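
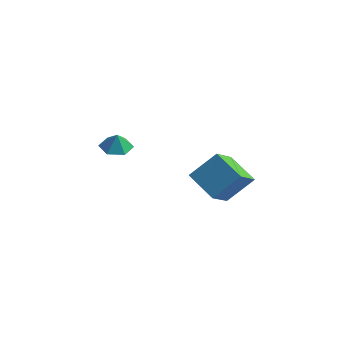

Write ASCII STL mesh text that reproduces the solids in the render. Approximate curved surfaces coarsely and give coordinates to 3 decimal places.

solid 
facet normal -0.399 -0.564 -0.723
outer loop
vertex 3.438 -0.174 -4.848
vertex 1.604 -0.282 -3.751
vertex 2.842 1.335 -5.696
endloop
endfacet
facet normal 0.857 0.050 -0.513
outer loop
vertex 3.696 2.542 -4.149
vertex 3.438 -0.174 -4.848
vertex 2.842 1.335 -5.696
endloop
endfacet
facet normal -0.399 -0.564 -0.723
outer loop
vertex 2.842 1.335 -5.696
vertex 1.604 -0.282 -3.751
vertex 1.008 1.226 -4.599
endloop
endfacet
facet normal -0.326 0.824 -0.463
outer loop
vertex 1.008 1.226 -4.599
vertex 3.696 2.542 -4.149
vertex 2.842 1.335 -5.696
endloop
endfacet
facet normal 0.326 -0.824 0.463
outer loop
vertex 3.438 -0.174 -4.848
vertex 2.458 0.925 -2.204
vertex 1.604 -0.282 -3.751
endloop
endfacet
facet normal 0.857 0.051 -0.513
outer loop
vertex 4.292 1.034 -3.301
vertex 3.438 -0.174 -4.848
vertex 3.696 2.542 -4.149
endloop
endfacet
facet normal 0.326 -0.824 0.463
outer loop
vertex 4.292 1.034 -3.301
vertex 2.458 0.925 -2.204
vertex 3.438 -0.174 -4.848
endloop
endfacet
facet normal -0.857 -0.051 0.513
outer loop
vertex 1.604 -0.282 -3.751
vertex 2.458 0.925 -2.204
vertex 1.008 1.226 -4.599
endloop
endfacet
facet normal -0.326 0.824 -0.464
outer loop
vertex 1.862 2.434 -3.052
vertex 3.696 2.542 -4.149
vertex 1.008 1.226 -4.599
endloop
endfacet
facet normal -0.857 -0.050 0.513
outer loop
vertex 1.008 1.226 -4.599
vertex 2.458 0.925 -2.204
vertex 1.862 2.434 -3.052
endloop
endfacet
facet normal 0.399 0.564 0.723
outer loop
vertex 1.862 2.434 -3.052
vertex 4.292 1.034 -3.301
vertex 3.696 2.542 -4.149
endloop
endfacet
facet normal 0.399 0.564 0.723
outer loop
vertex 2.458 0.925 -2.204
vertex 4.292 1.034 -3.301
vertex 1.862 2.434 -3.052
endloop
endfacet
facet normal -0.321 0.171 -0.932
outer loop
vertex -3.289 -0.184 -3.251
vertex -3.877 -0.966 -3.192
vertex -4.205 -0.084 -2.917
endloop
endfacet
facet normal 0.318 0.671 0.670
outer loop
vertex -3.289 -0.184 -3.251
vertex -4.205 -0.084 -2.917
vertex -3.523 -1.154 -2.168
endloop
endfacet
facet normal -0.321 0.171 -0.931
outer loop
vertex -4.205 -0.084 -2.917
vertex -3.877 -0.966 -3.192
vertex -4.792 -0.866 -2.858
endloop
endfacet
facet normal -0.384 0.353 0.853
outer loop
vertex -4.205 -0.084 -2.917
vertex -4.792 -0.866 -2.858
vertex -3.523 -1.154 -2.168
endloop
endfacet
facet normal -0.321 0.171 -0.931
outer loop
vertex -4.792 -0.866 -2.858
vertex -3.877 -0.966 -3.192
vertex -4.465 -1.747 -3.133
endloop
endfacet
facet normal -0.505 -0.422 0.753
outer loop
vertex -4.792 -0.866 -2.858
vertex -4.465 -1.747 -3.133
vertex -3.523 -1.154 -2.168
endloop
endfacet
facet normal -0.322 0.172 -0.931
outer loop
vertex -4.465 -1.747 -3.133
vertex -3.877 -0.966 -3.192
vertex -3.549 -1.847 -3.468
endloop
endfacet
facet normal 0.075 -0.881 0.468
outer loop
vertex -4.465 -1.747 -3.133
vertex -3.549 -1.847 -3.468
vertex -3.523 -1.154 -2.168
endloop
endfacet
facet normal -0.321 0.172 -0.931
outer loop
vertex -3.549 -1.847 -3.468
vertex -3.877 -0.966 -3.192
vertex -2.961 -1.065 -3.526
endloop
endfacet
facet normal 0.776 -0.563 0.284
outer loop
vertex -3.549 -1.847 -3.468
vertex -2.961 -1.065 -3.526
vertex -3.523 -1.154 -2.168
endloop
endfacet
facet normal -0.321 0.171 -0.931
outer loop
vertex -2.961 -1.065 -3.526
vertex -3.877 -0.966 -3.192
vertex -3.289 -0.184 -3.251
endloop
endfacet
facet normal 0.898 0.214 0.385
outer loop
vertex -2.961 -1.065 -3.526
vertex -3.289 -0.184 -3.251
vertex -3.523 -1.154 -2.168
endloop
endfacet

endsolid


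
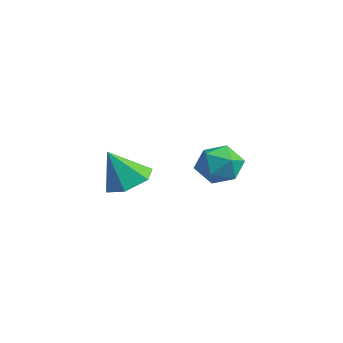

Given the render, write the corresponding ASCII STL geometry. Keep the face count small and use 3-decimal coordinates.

solid 
facet normal 0.517 0.544 0.661
outer loop
vertex -1.007 3.026 -0.622
vertex -1.347 2.52 0.06
vertex -0.566 2.273 -0.347
endloop
endfacet
facet normal 0.857 0.515 0.035
outer loop
vertex -1.007 3.026 -0.622
vertex -0.566 2.273 -0.347
vertex -0.641 2.459 -1.239
endloop
endfacet
facet normal 0.421 0.778 -0.466
outer loop
vertex -1.007 3.026 -0.622
vertex -0.641 2.459 -1.239
vertex -1.469 2.82 -1.384
endloop
endfacet
facet normal -0.188 0.971 -0.148
outer loop
vertex -1.007 3.026 -0.622
vertex -1.469 2.82 -1.384
vertex -1.905 2.858 -0.581
endloop
endfacet
facet normal -0.130 0.826 0.548
outer loop
vertex -1.007 3.026 -0.622
vertex -1.905 2.858 -0.581
vertex -1.347 2.52 0.06
endloop
endfacet
facet normal 0.978 -0.171 -0.118
outer loop
vertex -0.641 2.459 -1.239
vertex -0.566 2.273 -0.347
vertex -0.755 1.602 -0.939
endloop
endfacet
facet normal 0.428 -0.124 0.895
outer loop
vertex -0.566 2.273 -0.347
vertex -1.347 2.52 0.06
vertex -1.191 1.64 -0.136
endloop
endfacet
facet normal -0.618 0.332 0.713
outer loop
vertex -1.347 2.52 0.06
vertex -1.905 2.858 -0.581
vertex -2.019 2.001 -0.281
endloop
endfacet
facet normal -0.713 0.566 -0.414
outer loop
vertex -1.905 2.858 -0.581
vertex -1.469 2.82 -1.384
vertex -2.094 2.187 -1.173
endloop
endfacet
facet normal 0.274 0.255 -0.927
outer loop
vertex -1.469 2.82 -1.384
vertex -0.641 2.459 -1.239
vertex -1.313 1.94 -1.58
endloop
endfacet
facet normal 0.188 -0.971 0.148
outer loop
vertex -1.653 1.434 -0.898
vertex -0.755 1.602 -0.939
vertex -1.191 1.64 -0.136
endloop
endfacet
facet normal -0.421 -0.778 0.466
outer loop
vertex -1.653 1.434 -0.898
vertex -1.191 1.64 -0.136
vertex -2.019 2.001 -0.281
endloop
endfacet
facet normal -0.857 -0.515 -0.035
outer loop
vertex -1.653 1.434 -0.898
vertex -2.019 2.001 -0.281
vertex -2.094 2.187 -1.173
endloop
endfacet
facet normal -0.517 -0.544 -0.661
outer loop
vertex -1.653 1.434 -0.898
vertex -2.094 2.187 -1.173
vertex -1.313 1.94 -1.58
endloop
endfacet
facet normal 0.130 -0.826 -0.548
outer loop
vertex -1.653 1.434 -0.898
vertex -1.313 1.94 -1.58
vertex -0.755 1.602 -0.939
endloop
endfacet
facet normal 0.713 -0.566 0.414
outer loop
vertex -1.191 1.64 -0.136
vertex -0.755 1.602 -0.939
vertex -0.566 2.273 -0.347
endloop
endfacet
facet normal -0.274 -0.255 0.927
outer loop
vertex -2.019 2.001 -0.281
vertex -1.191 1.64 -0.136
vertex -1.347 2.52 0.06
endloop
endfacet
facet normal -0.978 0.171 0.118
outer loop
vertex -2.094 2.187 -1.173
vertex -2.019 2.001 -0.281
vertex -1.905 2.858 -0.581
endloop
endfacet
facet normal -0.428 0.124 -0.895
outer loop
vertex -1.313 1.94 -1.58
vertex -2.094 2.187 -1.173
vertex -1.469 2.82 -1.384
endloop
endfacet
facet normal 0.618 -0.332 -0.713
outer loop
vertex -0.755 1.602 -0.939
vertex -1.313 1.94 -1.58
vertex -0.641 2.459 -1.239
endloop
endfacet
facet normal 0.128 0.457 -0.880
outer loop
vertex 0.663 -1.39 -0.21
vertex -0.135 -1.659 -0.466
vertex -0.043 -0.888 -0.052
endloop
endfacet
facet normal 0.462 0.400 0.792
outer loop
vertex 0.663 -1.39 -0.21
vertex -0.043 -0.888 -0.052
vertex -0.325 -2.341 0.846
endloop
endfacet
facet normal 0.128 0.457 -0.880
outer loop
vertex -0.043 -0.888 -0.052
vertex -0.135 -1.659 -0.466
vertex -0.84 -1.158 -0.308
endloop
endfacet
facet normal -0.417 0.535 0.735
outer loop
vertex -0.043 -0.888 -0.052
vertex -0.84 -1.158 -0.308
vertex -0.325 -2.341 0.846
endloop
endfacet
facet normal 0.128 0.457 -0.880
outer loop
vertex -0.84 -1.158 -0.308
vertex -0.135 -1.659 -0.466
vertex -0.932 -1.929 -0.722
endloop
endfacet
facet normal -0.936 -0.073 0.343
outer loop
vertex -0.84 -1.158 -0.308
vertex -0.932 -1.929 -0.722
vertex -0.325 -2.341 0.846
endloop
endfacet
facet normal 0.128 0.457 -0.880
outer loop
vertex -0.932 -1.929 -0.722
vertex -0.135 -1.659 -0.466
vertex -0.227 -2.431 -0.88
endloop
endfacet
facet normal -0.579 -0.816 0.010
outer loop
vertex -0.932 -1.929 -0.722
vertex -0.227 -2.431 -0.88
vertex -0.325 -2.341 0.846
endloop
endfacet
facet normal 0.128 0.457 -0.880
outer loop
vertex -0.227 -2.431 -0.88
vertex -0.135 -1.659 -0.466
vertex 0.571 -2.161 -0.624
endloop
endfacet
facet normal 0.301 -0.951 0.067
outer loop
vertex -0.227 -2.431 -0.88
vertex 0.571 -2.161 -0.624
vertex -0.325 -2.341 0.846
endloop
endfacet
facet normal 0.128 0.457 -0.880
outer loop
vertex 0.571 -2.161 -0.624
vertex -0.135 -1.659 -0.466
vertex 0.663 -1.39 -0.21
endloop
endfacet
facet normal 0.820 -0.344 0.458
outer loop
vertex 0.571 -2.161 -0.624
vertex 0.663 -1.39 -0.21
vertex -0.325 -2.341 0.846
endloop
endfacet

endsolid


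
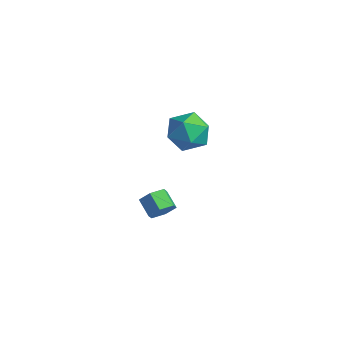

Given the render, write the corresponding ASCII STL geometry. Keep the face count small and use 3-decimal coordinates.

solid 
facet normal 0.837 -0.093 -0.539
outer loop
vertex 1.469 -1.798 -3.339
vertex 1.148 -1.39 -3.908
vertex 1.544 -1.032 -3.354
endloop
endfacet
facet normal 0.538 -0.036 0.842
outer loop
vertex 1.469 -1.798 -3.339
vertex 1.544 -1.032 -3.354
vertex 0.573 -1.699 -2.763
endloop
endfacet
facet normal 0.538 -0.037 0.842
outer loop
vertex 0.573 -1.699 -2.763
vertex 1.544 -1.032 -3.354
vertex 0.648 -0.932 -2.777
endloop
endfacet
facet normal -0.838 0.092 0.538
outer loop
vertex 0.573 -1.699 -2.763
vertex 0.648 -0.932 -2.777
vertex 0.252 -1.29 -3.332
endloop
endfacet
facet normal 0.837 -0.093 -0.539
outer loop
vertex 1.544 -1.032 -3.354
vertex 1.148 -1.39 -3.908
vertex 1.224 -0.624 -3.922
endloop
endfacet
facet normal 0.355 0.843 0.405
outer loop
vertex 1.544 -1.032 -3.354
vertex 1.224 -0.624 -3.922
vertex 0.648 -0.932 -2.777
endloop
endfacet
facet normal 0.354 0.843 0.405
outer loop
vertex 0.648 -0.932 -2.777
vertex 1.224 -0.624 -3.922
vertex 0.328 -0.524 -3.346
endloop
endfacet
facet normal -0.838 0.093 0.538
outer loop
vertex 0.648 -0.932 -2.777
vertex 0.328 -0.524 -3.346
vertex 0.252 -1.29 -3.332
endloop
endfacet
facet normal 0.837 -0.093 -0.539
outer loop
vertex 1.224 -0.624 -3.922
vertex 1.148 -1.39 -3.908
vertex 0.827 -0.981 -4.477
endloop
endfacet
facet normal -0.182 0.881 -0.436
outer loop
vertex 1.224 -0.624 -3.922
vertex 0.827 -0.981 -4.477
vertex 0.328 -0.524 -3.346
endloop
endfacet
facet normal -0.183 0.881 -0.437
outer loop
vertex 0.328 -0.524 -3.346
vertex 0.827 -0.981 -4.477
vertex -0.069 -0.882 -3.901
endloop
endfacet
facet normal -0.837 0.093 0.539
outer loop
vertex 0.328 -0.524 -3.346
vertex -0.069 -0.882 -3.901
vertex 0.252 -1.29 -3.332
endloop
endfacet
facet normal 0.838 -0.092 -0.538
outer loop
vertex 0.827 -0.981 -4.477
vertex 1.148 -1.39 -3.908
vertex 0.752 -1.748 -4.463
endloop
endfacet
facet normal -0.537 0.037 -0.842
outer loop
vertex 0.827 -0.981 -4.477
vertex 0.752 -1.748 -4.463
vertex -0.069 -0.882 -3.901
endloop
endfacet
facet normal -0.538 0.036 -0.842
outer loop
vertex -0.069 -0.882 -3.901
vertex 0.752 -1.748 -4.463
vertex -0.144 -1.648 -3.886
endloop
endfacet
facet normal -0.837 0.093 0.539
outer loop
vertex -0.069 -0.882 -3.901
vertex -0.144 -1.648 -3.886
vertex 0.252 -1.29 -3.332
endloop
endfacet
facet normal 0.838 -0.093 -0.538
outer loop
vertex 0.752 -1.748 -4.463
vertex 1.148 -1.39 -3.908
vertex 1.072 -2.156 -3.894
endloop
endfacet
facet normal -0.355 -0.843 -0.405
outer loop
vertex 0.752 -1.748 -4.463
vertex 1.072 -2.156 -3.894
vertex -0.144 -1.648 -3.886
endloop
endfacet
facet normal -0.355 -0.843 -0.405
outer loop
vertex -0.144 -1.648 -3.886
vertex 1.072 -2.156 -3.894
vertex 0.176 -2.056 -3.318
endloop
endfacet
facet normal -0.837 0.093 0.539
outer loop
vertex -0.144 -1.648 -3.886
vertex 0.176 -2.056 -3.318
vertex 0.252 -1.29 -3.332
endloop
endfacet
facet normal 0.837 -0.093 -0.539
outer loop
vertex 1.072 -2.156 -3.894
vertex 1.148 -1.39 -3.908
vertex 1.469 -1.798 -3.339
endloop
endfacet
facet normal 0.183 -0.881 0.437
outer loop
vertex 1.072 -2.156 -3.894
vertex 1.469 -1.798 -3.339
vertex 0.176 -2.056 -3.318
endloop
endfacet
facet normal 0.183 -0.881 0.436
outer loop
vertex 0.176 -2.056 -3.318
vertex 1.469 -1.798 -3.339
vertex 0.573 -1.699 -2.763
endloop
endfacet
facet normal -0.837 0.093 0.539
outer loop
vertex 0.176 -2.056 -3.318
vertex 0.573 -1.699 -2.763
vertex 0.252 -1.29 -3.332
endloop
endfacet
facet normal 0.235 0.804 0.547
outer loop
vertex 2.464 0.286 2.291
vertex 2.09 -0.265 3.262
vertex 3.214 -0.364 2.925
endloop
endfacet
facet normal 0.665 0.747 -0.021
outer loop
vertex 2.464 0.286 2.291
vertex 3.214 -0.364 2.925
vertex 3.237 -0.418 1.749
endloop
endfacet
facet normal 0.258 0.751 -0.607
outer loop
vertex 2.464 0.286 2.291
vertex 3.237 -0.418 1.749
vertex 2.128 -0.352 1.359
endloop
endfacet
facet normal -0.423 0.812 -0.403
outer loop
vertex 2.464 0.286 2.291
vertex 2.128 -0.352 1.359
vertex 1.419 -0.257 2.294
endloop
endfacet
facet normal -0.438 0.844 0.310
outer loop
vertex 2.464 0.286 2.291
vertex 1.419 -0.257 2.294
vertex 2.09 -0.265 3.262
endloop
endfacet
facet normal 0.993 0.114 0.014
outer loop
vertex 3.237 -0.418 1.749
vertex 3.214 -0.364 2.925
vertex 3.341 -1.403 2.386
endloop
endfacet
facet normal 0.298 0.207 0.932
outer loop
vertex 3.214 -0.364 2.925
vertex 2.09 -0.265 3.262
vertex 2.632 -1.308 3.321
endloop
endfacet
facet normal -0.790 0.272 0.550
outer loop
vertex 2.09 -0.265 3.262
vertex 1.419 -0.257 2.294
vertex 1.523 -1.242 2.931
endloop
endfacet
facet normal -0.767 0.219 -0.604
outer loop
vertex 1.419 -0.257 2.294
vertex 2.128 -0.352 1.359
vertex 1.546 -1.296 1.755
endloop
endfacet
facet normal 0.336 0.122 -0.934
outer loop
vertex 2.128 -0.352 1.359
vertex 3.237 -0.418 1.749
vertex 2.67 -1.395 1.418
endloop
endfacet
facet normal 0.423 -0.812 0.403
outer loop
vertex 2.296 -1.946 2.389
vertex 3.341 -1.403 2.386
vertex 2.632 -1.308 3.321
endloop
endfacet
facet normal -0.258 -0.751 0.607
outer loop
vertex 2.296 -1.946 2.389
vertex 2.632 -1.308 3.321
vertex 1.523 -1.242 2.931
endloop
endfacet
facet normal -0.665 -0.747 0.021
outer loop
vertex 2.296 -1.946 2.389
vertex 1.523 -1.242 2.931
vertex 1.546 -1.296 1.755
endloop
endfacet
facet normal -0.235 -0.804 -0.547
outer loop
vertex 2.296 -1.946 2.389
vertex 1.546 -1.296 1.755
vertex 2.67 -1.395 1.418
endloop
endfacet
facet normal 0.438 -0.844 -0.310
outer loop
vertex 2.296 -1.946 2.389
vertex 2.67 -1.395 1.418
vertex 3.341 -1.403 2.386
endloop
endfacet
facet normal 0.767 -0.219 0.604
outer loop
vertex 2.632 -1.308 3.321
vertex 3.341 -1.403 2.386
vertex 3.214 -0.364 2.925
endloop
endfacet
facet normal -0.336 -0.122 0.934
outer loop
vertex 1.523 -1.242 2.931
vertex 2.632 -1.308 3.321
vertex 2.09 -0.265 3.262
endloop
endfacet
facet normal -0.993 -0.114 -0.014
outer loop
vertex 1.546 -1.296 1.755
vertex 1.523 -1.242 2.931
vertex 1.419 -0.257 2.294
endloop
endfacet
facet normal -0.298 -0.207 -0.932
outer loop
vertex 2.67 -1.395 1.418
vertex 1.546 -1.296 1.755
vertex 2.128 -0.352 1.359
endloop
endfacet
facet normal 0.790 -0.272 -0.550
outer loop
vertex 3.341 -1.403 2.386
vertex 2.67 -1.395 1.418
vertex 3.237 -0.418 1.749
endloop
endfacet

endsolid


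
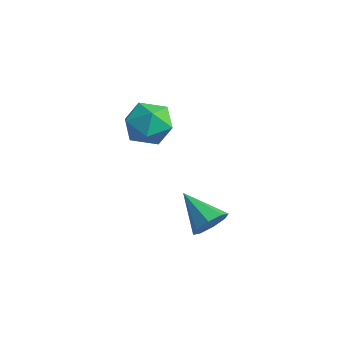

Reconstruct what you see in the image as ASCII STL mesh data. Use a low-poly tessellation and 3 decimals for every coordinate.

solid 
facet normal 0.852 0.061 -0.519
outer loop
vertex 0.264 0.476 0.367
vertex -0.048 0.333 -0.162
vertex 0.097 0.867 0.139
endloop
endfacet
facet normal 0.033 0.514 0.857
outer loop
vertex 0.264 0.476 0.367
vertex 0.097 0.867 0.139
vertex -1.232 0.247 0.562
endloop
endfacet
facet normal 0.852 0.062 -0.520
outer loop
vertex 0.097 0.867 0.139
vertex -0.048 0.333 -0.162
vertex -0.155 0.945 -0.265
endloop
endfacet
facet normal -0.299 0.885 0.357
outer loop
vertex 0.097 0.867 0.139
vertex -0.155 0.945 -0.265
vertex -1.232 0.247 0.562
endloop
endfacet
facet normal 0.852 0.061 -0.520
outer loop
vertex -0.155 0.945 -0.265
vertex -0.048 0.333 -0.162
vertex -0.344 0.664 -0.608
endloop
endfacet
facet normal -0.649 0.723 -0.235
outer loop
vertex -0.155 0.945 -0.265
vertex -0.344 0.664 -0.608
vertex -1.232 0.247 0.562
endloop
endfacet
facet normal 0.852 0.061 -0.520
outer loop
vertex -0.344 0.664 -0.608
vertex -0.048 0.333 -0.162
vertex -0.36 0.189 -0.69
endloop
endfacet
facet normal -0.811 0.126 -0.571
outer loop
vertex -0.344 0.664 -0.608
vertex -0.36 0.189 -0.69
vertex -1.232 0.247 0.562
endloop
endfacet
facet normal 0.852 0.061 -0.520
outer loop
vertex -0.36 0.189 -0.69
vertex -0.048 0.333 -0.162
vertex -0.193 -0.202 -0.462
endloop
endfacet
facet normal -0.691 -0.561 -0.456
outer loop
vertex -0.36 0.189 -0.69
vertex -0.193 -0.202 -0.462
vertex -1.232 0.247 0.562
endloop
endfacet
facet normal 0.852 0.061 -0.520
outer loop
vertex -0.193 -0.202 -0.462
vertex -0.048 0.333 -0.162
vertex 0.059 -0.28 -0.058
endloop
endfacet
facet normal -0.359 -0.932 0.044
outer loop
vertex -0.193 -0.202 -0.462
vertex 0.059 -0.28 -0.058
vertex -1.232 0.247 0.562
endloop
endfacet
facet normal 0.852 0.061 -0.519
outer loop
vertex 0.059 -0.28 -0.058
vertex -0.048 0.333 -0.162
vertex 0.248 0.001 0.285
endloop
endfacet
facet normal -0.009 -0.771 0.637
outer loop
vertex 0.059 -0.28 -0.058
vertex 0.248 0.001 0.285
vertex -1.232 0.247 0.562
endloop
endfacet
facet normal 0.852 0.061 -0.519
outer loop
vertex 0.248 0.001 0.285
vertex -0.048 0.333 -0.162
vertex 0.264 0.476 0.367
endloop
endfacet
facet normal 0.153 -0.173 0.973
outer loop
vertex 0.248 0.001 0.285
vertex 0.264 0.476 0.367
vertex -1.232 0.247 0.562
endloop
endfacet
facet normal -0.901 0.196 -0.387
outer loop
vertex -4.335 1.197 1.116
vertex -4.714 0.725 1.759
vertex -4.574 1.59 1.87
endloop
endfacet
facet normal -0.446 0.728 -0.521
outer loop
vertex -4.335 1.197 1.116
vertex -4.574 1.59 1.87
vertex -3.802 1.792 1.492
endloop
endfacet
facet normal 0.108 0.460 -0.881
outer loop
vertex -4.335 1.197 1.116
vertex -3.802 1.792 1.492
vertex -3.465 1.052 1.147
endloop
endfacet
facet normal -0.005 -0.238 -0.971
outer loop
vertex -4.335 1.197 1.116
vertex -3.465 1.052 1.147
vertex -4.029 0.392 1.312
endloop
endfacet
facet normal -0.629 -0.401 -0.666
outer loop
vertex -4.335 1.197 1.116
vertex -4.029 0.392 1.312
vertex -4.714 0.725 1.759
endloop
endfacet
facet normal -0.204 0.973 0.104
outer loop
vertex -3.802 1.792 1.492
vertex -4.574 1.59 1.87
vertex -3.851 1.688 2.368
endloop
endfacet
facet normal -0.941 0.111 0.320
outer loop
vertex -4.574 1.59 1.87
vertex -4.714 0.725 1.759
vertex -4.415 1.028 2.533
endloop
endfacet
facet normal -0.501 -0.856 -0.130
outer loop
vertex -4.714 0.725 1.759
vertex -4.029 0.392 1.312
vertex -4.078 0.288 2.188
endloop
endfacet
facet normal 0.510 -0.592 -0.624
outer loop
vertex -4.029 0.392 1.312
vertex -3.465 1.052 1.147
vertex -3.306 0.49 1.81
endloop
endfacet
facet normal 0.693 0.539 -0.479
outer loop
vertex -3.465 1.052 1.147
vertex -3.802 1.792 1.492
vertex -3.166 1.355 1.921
endloop
endfacet
facet normal 0.005 0.238 0.971
outer loop
vertex -3.545 0.883 2.564
vertex -3.851 1.688 2.368
vertex -4.415 1.028 2.533
endloop
endfacet
facet normal -0.108 -0.460 0.881
outer loop
vertex -3.545 0.883 2.564
vertex -4.415 1.028 2.533
vertex -4.078 0.288 2.188
endloop
endfacet
facet normal 0.446 -0.728 0.521
outer loop
vertex -3.545 0.883 2.564
vertex -4.078 0.288 2.188
vertex -3.306 0.49 1.81
endloop
endfacet
facet normal 0.901 -0.196 0.387
outer loop
vertex -3.545 0.883 2.564
vertex -3.306 0.49 1.81
vertex -3.166 1.355 1.921
endloop
endfacet
facet normal 0.629 0.401 0.666
outer loop
vertex -3.545 0.883 2.564
vertex -3.166 1.355 1.921
vertex -3.851 1.688 2.368
endloop
endfacet
facet normal -0.510 0.592 0.624
outer loop
vertex -4.415 1.028 2.533
vertex -3.851 1.688 2.368
vertex -4.574 1.59 1.87
endloop
endfacet
facet normal -0.693 -0.539 0.479
outer loop
vertex -4.078 0.288 2.188
vertex -4.415 1.028 2.533
vertex -4.714 0.725 1.759
endloop
endfacet
facet normal 0.204 -0.973 -0.104
outer loop
vertex -3.306 0.49 1.81
vertex -4.078 0.288 2.188
vertex -4.029 0.392 1.312
endloop
endfacet
facet normal 0.941 -0.111 -0.320
outer loop
vertex -3.166 1.355 1.921
vertex -3.306 0.49 1.81
vertex -3.465 1.052 1.147
endloop
endfacet
facet normal 0.501 0.856 0.130
outer loop
vertex -3.851 1.688 2.368
vertex -3.166 1.355 1.921
vertex -3.802 1.792 1.492
endloop
endfacet

endsolid


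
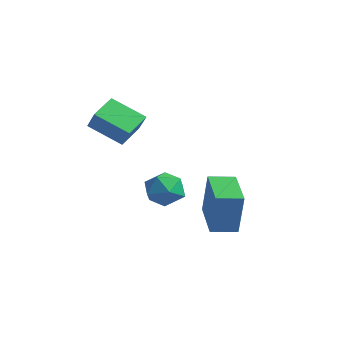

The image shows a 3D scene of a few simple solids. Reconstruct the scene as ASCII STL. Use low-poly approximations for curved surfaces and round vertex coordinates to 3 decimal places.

solid 
facet normal -0.573 0.791 0.217
outer loop
vertex -3.1 4.39 -0.822
vertex -3.906 3.875 -1.073
vertex -3.578 3.857 -0.141
endloop
endfacet
facet normal 0.014 0.783 0.622
outer loop
vertex -3.1 4.39 -0.822
vertex -3.578 3.857 -0.141
vertex -2.59 3.857 -0.163
endloop
endfacet
facet normal 0.582 0.791 0.190
outer loop
vertex -3.1 4.39 -0.822
vertex -2.59 3.857 -0.163
vertex -2.307 3.876 -1.11
endloop
endfacet
facet normal 0.346 0.804 -0.484
outer loop
vertex -3.1 4.39 -0.822
vertex -2.307 3.876 -1.11
vertex -3.119 3.887 -1.672
endloop
endfacet
facet normal -0.368 0.804 -0.467
outer loop
vertex -3.1 4.39 -0.822
vertex -3.119 3.887 -1.672
vertex -3.906 3.875 -1.073
endloop
endfacet
facet normal 0.022 0.168 0.986
outer loop
vertex -2.59 3.857 -0.163
vertex -3.578 3.857 -0.141
vertex -3.081 3.013 -0.008
endloop
endfacet
facet normal -0.927 0.181 0.330
outer loop
vertex -3.578 3.857 -0.141
vertex -3.906 3.875 -1.073
vertex -3.893 3.024 -0.57
endloop
endfacet
facet normal -0.595 0.203 -0.778
outer loop
vertex -3.906 3.875 -1.073
vertex -3.119 3.887 -1.672
vertex -3.61 3.043 -1.517
endloop
endfacet
facet normal 0.559 0.203 -0.804
outer loop
vertex -3.119 3.887 -1.672
vertex -2.307 3.876 -1.11
vertex -2.622 3.043 -1.539
endloop
endfacet
facet normal 0.941 0.183 0.285
outer loop
vertex -2.307 3.876 -1.11
vertex -2.59 3.857 -0.163
vertex -2.294 3.025 -0.607
endloop
endfacet
facet normal -0.346 -0.804 0.484
outer loop
vertex -3.1 2.51 -0.858
vertex -3.081 3.013 -0.008
vertex -3.893 3.024 -0.57
endloop
endfacet
facet normal -0.582 -0.791 -0.190
outer loop
vertex -3.1 2.51 -0.858
vertex -3.893 3.024 -0.57
vertex -3.61 3.043 -1.517
endloop
endfacet
facet normal -0.014 -0.783 -0.622
outer loop
vertex -3.1 2.51 -0.858
vertex -3.61 3.043 -1.517
vertex -2.622 3.043 -1.539
endloop
endfacet
facet normal 0.573 -0.791 -0.217
outer loop
vertex -3.1 2.51 -0.858
vertex -2.622 3.043 -1.539
vertex -2.294 3.025 -0.607
endloop
endfacet
facet normal 0.368 -0.804 0.467
outer loop
vertex -3.1 2.51 -0.858
vertex -2.294 3.025 -0.607
vertex -3.081 3.013 -0.008
endloop
endfacet
facet normal -0.559 -0.203 0.804
outer loop
vertex -3.893 3.024 -0.57
vertex -3.081 3.013 -0.008
vertex -3.578 3.857 -0.141
endloop
endfacet
facet normal -0.941 -0.183 -0.285
outer loop
vertex -3.61 3.043 -1.517
vertex -3.893 3.024 -0.57
vertex -3.906 3.875 -1.073
endloop
endfacet
facet normal -0.022 -0.168 -0.986
outer loop
vertex -2.622 3.043 -1.539
vertex -3.61 3.043 -1.517
vertex -3.119 3.887 -1.672
endloop
endfacet
facet normal 0.927 -0.181 -0.330
outer loop
vertex -2.294 3.025 -0.607
vertex -2.622 3.043 -1.539
vertex -2.307 3.876 -1.11
endloop
endfacet
facet normal 0.595 -0.203 0.778
outer loop
vertex -3.081 3.013 -0.008
vertex -2.294 3.025 -0.607
vertex -2.59 3.857 -0.163
endloop
endfacet
facet normal -0.518 -0.851 0.080
outer loop
vertex 1.935 1.802 0.881
vertex 0.28 2.84 1.206
vertex 1.574 1.838 -1.075
endloop
endfacet
facet normal 0.836 -0.524 -0.164
outer loop
vertex 2.16 2.8 -1.166
vertex 1.935 1.802 0.881
vertex 1.574 1.838 -1.075
endloop
endfacet
facet normal -0.518 -0.851 0.080
outer loop
vertex 1.574 1.838 -1.075
vertex 0.28 2.84 1.206
vertex -0.081 2.876 -0.751
endloop
endfacet
facet normal -0.181 0.018 -0.983
outer loop
vertex -0.081 2.876 -0.751
vertex 2.16 2.8 -1.166
vertex 1.574 1.838 -1.075
endloop
endfacet
facet normal 0.182 -0.018 0.983
outer loop
vertex 1.935 1.802 0.881
vertex 0.866 3.802 1.115
vertex 0.28 2.84 1.206
endloop
endfacet
facet normal 0.836 -0.524 -0.164
outer loop
vertex 2.521 2.764 0.791
vertex 1.935 1.802 0.881
vertex 2.16 2.8 -1.166
endloop
endfacet
facet normal 0.181 -0.018 0.983
outer loop
vertex 2.521 2.764 0.791
vertex 0.866 3.802 1.115
vertex 1.935 1.802 0.881
endloop
endfacet
facet normal -0.836 0.524 0.164
outer loop
vertex 0.28 2.84 1.206
vertex 0.866 3.802 1.115
vertex -0.081 2.876 -0.751
endloop
endfacet
facet normal -0.181 0.019 -0.983
outer loop
vertex 0.505 3.838 -0.841
vertex 2.16 2.8 -1.166
vertex -0.081 2.876 -0.751
endloop
endfacet
facet normal -0.836 0.524 0.164
outer loop
vertex -0.081 2.876 -0.751
vertex 0.866 3.802 1.115
vertex 0.505 3.838 -0.841
endloop
endfacet
facet normal 0.518 0.851 -0.080
outer loop
vertex 0.505 3.838 -0.841
vertex 2.521 2.764 0.791
vertex 2.16 2.8 -1.166
endloop
endfacet
facet normal 0.518 0.851 -0.080
outer loop
vertex 0.866 3.802 1.115
vertex 2.521 2.764 0.791
vertex 0.505 3.838 -0.841
endloop
endfacet
facet normal -0.610 0.155 -0.777
outer loop
vertex -3.585 -0.122 3.558
vertex -3.93 1.006 4.054
vertex -2.325 0.631 2.72
endloop
endfacet
facet normal 0.269 -0.882 -0.387
outer loop
vertex -1.63 0.454 3.606
vertex -3.585 -0.122 3.558
vertex -2.325 0.631 2.72
endloop
endfacet
facet normal -0.610 0.155 -0.777
outer loop
vertex -2.325 0.631 2.72
vertex -3.93 1.006 4.054
vertex -2.67 1.76 3.216
endloop
endfacet
facet normal 0.745 0.446 -0.496
outer loop
vertex -2.67 1.76 3.216
vertex -1.63 0.454 3.606
vertex -2.325 0.631 2.72
endloop
endfacet
facet normal -0.745 -0.446 0.496
outer loop
vertex -3.585 -0.122 3.558
vertex -3.235 0.829 4.94
vertex -3.93 1.006 4.054
endloop
endfacet
facet normal 0.269 -0.881 -0.388
outer loop
vertex -2.89 -0.3 4.444
vertex -3.585 -0.122 3.558
vertex -1.63 0.454 3.606
endloop
endfacet
facet normal -0.746 -0.446 0.495
outer loop
vertex -2.89 -0.3 4.444
vertex -3.235 0.829 4.94
vertex -3.585 -0.122 3.558
endloop
endfacet
facet normal -0.270 0.881 0.388
outer loop
vertex -3.93 1.006 4.054
vertex -3.235 0.829 4.94
vertex -2.67 1.76 3.216
endloop
endfacet
facet normal 0.746 0.446 -0.495
outer loop
vertex -1.975 1.582 4.102
vertex -1.63 0.454 3.606
vertex -2.67 1.76 3.216
endloop
endfacet
facet normal -0.269 0.882 0.388
outer loop
vertex -2.67 1.76 3.216
vertex -3.235 0.829 4.94
vertex -1.975 1.582 4.102
endloop
endfacet
facet normal 0.610 -0.155 0.777
outer loop
vertex -1.975 1.582 4.102
vertex -2.89 -0.3 4.444
vertex -1.63 0.454 3.606
endloop
endfacet
facet normal 0.610 -0.155 0.777
outer loop
vertex -3.235 0.829 4.94
vertex -2.89 -0.3 4.444
vertex -1.975 1.582 4.102
endloop
endfacet

endsolid


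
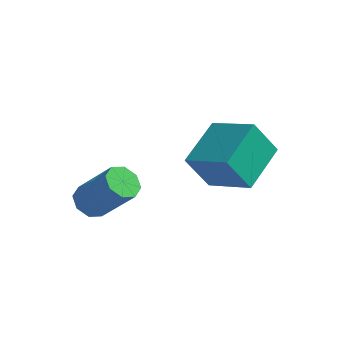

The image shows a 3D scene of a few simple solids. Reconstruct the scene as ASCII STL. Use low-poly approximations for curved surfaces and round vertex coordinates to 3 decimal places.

solid 
facet normal -0.443 -0.265 0.857
outer loop
vertex 4.223 1.325 0.587
vertex 2.595 1.783 -0.113
vertex 4.003 -0.491 -0.088
endloop
endfacet
facet normal 0.889 -0.250 0.383
outer loop
vertex 4.685 -0.083 -1.407
vertex 4.223 1.325 0.587
vertex 4.003 -0.491 -0.088
endloop
endfacet
facet normal -0.443 -0.265 0.857
outer loop
vertex 4.003 -0.491 -0.088
vertex 2.595 1.783 -0.113
vertex 2.375 -0.033 -0.788
endloop
endfacet
facet normal -0.113 -0.931 -0.346
outer loop
vertex 2.375 -0.033 -0.788
vertex 4.685 -0.083 -1.407
vertex 4.003 -0.491 -0.088
endloop
endfacet
facet normal 0.113 0.931 0.346
outer loop
vertex 4.223 1.325 0.587
vertex 3.277 2.191 -1.432
vertex 2.595 1.783 -0.113
endloop
endfacet
facet normal 0.889 -0.250 0.383
outer loop
vertex 4.905 1.733 -0.732
vertex 4.223 1.325 0.587
vertex 4.685 -0.083 -1.407
endloop
endfacet
facet normal 0.113 0.931 0.346
outer loop
vertex 4.905 1.733 -0.732
vertex 3.277 2.191 -1.432
vertex 4.223 1.325 0.587
endloop
endfacet
facet normal -0.889 0.250 -0.383
outer loop
vertex 2.595 1.783 -0.113
vertex 3.277 2.191 -1.432
vertex 2.375 -0.033 -0.788
endloop
endfacet
facet normal -0.113 -0.931 -0.346
outer loop
vertex 3.057 0.375 -2.107
vertex 4.685 -0.083 -1.407
vertex 2.375 -0.033 -0.788
endloop
endfacet
facet normal -0.889 0.250 -0.383
outer loop
vertex 2.375 -0.033 -0.788
vertex 3.277 2.191 -1.432
vertex 3.057 0.375 -2.107
endloop
endfacet
facet normal 0.443 0.265 -0.857
outer loop
vertex 3.057 0.375 -2.107
vertex 4.905 1.733 -0.732
vertex 4.685 -0.083 -1.407
endloop
endfacet
facet normal 0.443 0.265 -0.857
outer loop
vertex 3.277 2.191 -1.432
vertex 4.905 1.733 -0.732
vertex 3.057 0.375 -2.107
endloop
endfacet
facet normal -0.654 0.045 -0.755
outer loop
vertex 0.5 -2.374 -2.427
vertex 0.011 -2.188 -1.992
vertex 0.47 -1.858 -2.37
endloop
endfacet
facet normal 0.754 0.115 -0.647
outer loop
vertex 0.5 -2.374 -2.427
vertex 0.47 -1.858 -2.37
vertex 1.717 -2.458 -1.023
endloop
endfacet
facet normal 0.754 0.115 -0.647
outer loop
vertex 1.717 -2.458 -1.023
vertex 0.47 -1.858 -2.37
vertex 1.687 -1.942 -0.966
endloop
endfacet
facet normal 0.655 -0.045 0.754
outer loop
vertex 1.717 -2.458 -1.023
vertex 1.687 -1.942 -0.966
vertex 1.229 -2.272 -0.588
endloop
endfacet
facet normal -0.655 0.046 -0.755
outer loop
vertex 0.47 -1.858 -2.37
vertex 0.011 -2.188 -1.992
vertex 0.171 -1.535 -2.091
endloop
endfacet
facet normal 0.492 0.783 -0.380
outer loop
vertex 0.47 -1.858 -2.37
vertex 0.171 -1.535 -2.091
vertex 1.687 -1.942 -0.966
endloop
endfacet
facet normal 0.493 0.782 -0.381
outer loop
vertex 1.687 -1.942 -0.966
vertex 0.171 -1.535 -2.091
vertex 1.389 -1.619 -0.688
endloop
endfacet
facet normal 0.655 -0.045 0.754
outer loop
vertex 1.687 -1.942 -0.966
vertex 1.389 -1.619 -0.688
vertex 1.229 -2.272 -0.588
endloop
endfacet
facet normal -0.654 0.046 -0.755
outer loop
vertex 0.171 -1.535 -2.091
vertex 0.011 -2.188 -1.992
vertex -0.221 -1.594 -1.755
endloop
endfacet
facet normal -0.056 0.993 0.108
outer loop
vertex 0.171 -1.535 -2.091
vertex -0.221 -1.594 -1.755
vertex 1.389 -1.619 -0.688
endloop
endfacet
facet normal -0.056 0.993 0.108
outer loop
vertex 1.389 -1.619 -0.688
vertex -0.221 -1.594 -1.755
vertex 0.997 -1.678 -0.351
endloop
endfacet
facet normal 0.655 -0.045 0.754
outer loop
vertex 1.389 -1.619 -0.688
vertex 0.997 -1.678 -0.351
vertex 1.229 -2.272 -0.588
endloop
endfacet
facet normal -0.655 0.045 -0.754
outer loop
vertex -0.221 -1.594 -1.755
vertex 0.011 -2.188 -1.992
vertex -0.477 -2.002 -1.557
endloop
endfacet
facet normal -0.574 0.620 0.535
outer loop
vertex -0.221 -1.594 -1.755
vertex -0.477 -2.002 -1.557
vertex 0.997 -1.678 -0.351
endloop
endfacet
facet normal -0.574 0.621 0.534
outer loop
vertex 0.997 -1.678 -0.351
vertex -0.477 -2.002 -1.557
vertex 0.74 -2.086 -0.153
endloop
endfacet
facet normal 0.654 -0.046 0.755
outer loop
vertex 0.997 -1.678 -0.351
vertex 0.74 -2.086 -0.153
vertex 1.229 -2.272 -0.588
endloop
endfacet
facet normal -0.655 0.045 -0.754
outer loop
vertex -0.477 -2.002 -1.557
vertex 0.011 -2.188 -1.992
vertex -0.447 -2.518 -1.614
endloop
endfacet
facet normal -0.754 -0.115 0.647
outer loop
vertex -0.477 -2.002 -1.557
vertex -0.447 -2.518 -1.614
vertex 0.74 -2.086 -0.153
endloop
endfacet
facet normal -0.754 -0.115 0.647
outer loop
vertex 0.74 -2.086 -0.153
vertex -0.447 -2.518 -1.614
vertex 0.77 -2.602 -0.21
endloop
endfacet
facet normal 0.654 -0.045 0.755
outer loop
vertex 0.74 -2.086 -0.153
vertex 0.77 -2.602 -0.21
vertex 1.229 -2.272 -0.588
endloop
endfacet
facet normal -0.655 0.045 -0.754
outer loop
vertex -0.447 -2.518 -1.614
vertex 0.011 -2.188 -1.992
vertex -0.149 -2.841 -1.892
endloop
endfacet
facet normal -0.493 -0.782 0.381
outer loop
vertex -0.447 -2.518 -1.614
vertex -0.149 -2.841 -1.892
vertex 0.77 -2.602 -0.21
endloop
endfacet
facet normal -0.492 -0.783 0.380
outer loop
vertex 0.77 -2.602 -0.21
vertex -0.149 -2.841 -1.892
vertex 1.069 -2.925 -0.489
endloop
endfacet
facet normal 0.655 -0.046 0.755
outer loop
vertex 0.77 -2.602 -0.21
vertex 1.069 -2.925 -0.489
vertex 1.229 -2.272 -0.588
endloop
endfacet
facet normal -0.655 0.045 -0.754
outer loop
vertex -0.149 -2.841 -1.892
vertex 0.011 -2.188 -1.992
vertex 0.243 -2.782 -2.229
endloop
endfacet
facet normal 0.056 -0.993 -0.108
outer loop
vertex -0.149 -2.841 -1.892
vertex 0.243 -2.782 -2.229
vertex 1.069 -2.925 -0.489
endloop
endfacet
facet normal 0.056 -0.993 -0.108
outer loop
vertex 1.069 -2.925 -0.489
vertex 0.243 -2.782 -2.229
vertex 1.461 -2.866 -0.825
endloop
endfacet
facet normal 0.654 -0.046 0.755
outer loop
vertex 1.069 -2.925 -0.489
vertex 1.461 -2.866 -0.825
vertex 1.229 -2.272 -0.588
endloop
endfacet
facet normal -0.654 0.046 -0.755
outer loop
vertex 0.243 -2.782 -2.229
vertex 0.011 -2.188 -1.992
vertex 0.5 -2.374 -2.427
endloop
endfacet
facet normal 0.573 -0.621 -0.535
outer loop
vertex 0.243 -2.782 -2.229
vertex 0.5 -2.374 -2.427
vertex 1.461 -2.866 -0.825
endloop
endfacet
facet normal 0.574 -0.620 -0.535
outer loop
vertex 1.461 -2.866 -0.825
vertex 0.5 -2.374 -2.427
vertex 1.717 -2.458 -1.023
endloop
endfacet
facet normal 0.655 -0.045 0.754
outer loop
vertex 1.461 -2.866 -0.825
vertex 1.717 -2.458 -1.023
vertex 1.229 -2.272 -0.588
endloop
endfacet

endsolid


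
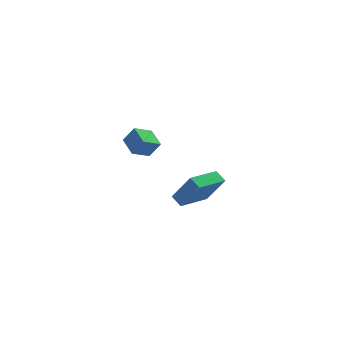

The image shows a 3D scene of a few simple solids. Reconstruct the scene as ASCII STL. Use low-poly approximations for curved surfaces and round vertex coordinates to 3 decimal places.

solid 
facet normal -0.706 -0.689 0.167
outer loop
vertex -0.879 2.811 -2.719
vertex -1.834 3.368 -4.457
vertex -0.429 2.246 -3.147
endloop
endfacet
facet normal 0.463 -0.270 0.844
outer loop
vertex 1.074 3.712 -3.503
vertex -0.879 2.811 -2.719
vertex -0.429 2.246 -3.147
endloop
endfacet
facet normal -0.706 -0.689 0.167
outer loop
vertex -0.429 2.246 -3.147
vertex -1.834 3.368 -4.457
vertex -1.384 2.803 -4.885
endloop
endfacet
facet normal 0.536 -0.673 -0.510
outer loop
vertex -1.384 2.803 -4.885
vertex 1.074 3.712 -3.503
vertex -0.429 2.246 -3.147
endloop
endfacet
facet normal -0.536 0.673 0.510
outer loop
vertex -0.879 2.811 -2.719
vertex -0.331 4.834 -4.813
vertex -1.834 3.368 -4.457
endloop
endfacet
facet normal 0.463 -0.270 0.844
outer loop
vertex 0.624 4.277 -3.075
vertex -0.879 2.811 -2.719
vertex 1.074 3.712 -3.503
endloop
endfacet
facet normal -0.536 0.673 0.510
outer loop
vertex 0.624 4.277 -3.075
vertex -0.331 4.834 -4.813
vertex -0.879 2.811 -2.719
endloop
endfacet
facet normal -0.463 0.270 -0.844
outer loop
vertex -1.834 3.368 -4.457
vertex -0.331 4.834 -4.813
vertex -1.384 2.803 -4.885
endloop
endfacet
facet normal 0.536 -0.673 -0.510
outer loop
vertex 0.119 4.269 -5.241
vertex 1.074 3.712 -3.503
vertex -1.384 2.803 -4.885
endloop
endfacet
facet normal -0.463 0.270 -0.844
outer loop
vertex -1.384 2.803 -4.885
vertex -0.331 4.834 -4.813
vertex 0.119 4.269 -5.241
endloop
endfacet
facet normal 0.706 0.689 -0.167
outer loop
vertex 0.119 4.269 -5.241
vertex 0.624 4.277 -3.075
vertex 1.074 3.712 -3.503
endloop
endfacet
facet normal 0.706 0.689 -0.167
outer loop
vertex -0.331 4.834 -4.813
vertex 0.624 4.277 -3.075
vertex 0.119 4.269 -5.241
endloop
endfacet
facet normal -0.538 0.109 -0.836
outer loop
vertex -4.107 -2.523 2.212
vertex -4.527 -1.465 2.621
vertex -3.224 -1.98 1.714
endloop
endfacet
facet normal 0.347 -0.875 -0.338
outer loop
vertex -2.653 -2.095 2.599
vertex -4.107 -2.523 2.212
vertex -3.224 -1.98 1.714
endloop
endfacet
facet normal -0.539 0.108 -0.835
outer loop
vertex -3.224 -1.98 1.714
vertex -4.527 -1.465 2.621
vertex -3.644 -0.922 2.122
endloop
endfacet
facet normal 0.767 0.472 -0.434
outer loop
vertex -3.644 -0.922 2.122
vertex -2.653 -2.095 2.599
vertex -3.224 -1.98 1.714
endloop
endfacet
facet normal -0.767 -0.472 0.434
outer loop
vertex -4.107 -2.523 2.212
vertex -3.956 -1.58 3.506
vertex -4.527 -1.465 2.621
endloop
endfacet
facet normal 0.347 -0.875 -0.337
outer loop
vertex -3.536 -2.638 3.098
vertex -4.107 -2.523 2.212
vertex -2.653 -2.095 2.599
endloop
endfacet
facet normal -0.768 -0.472 0.434
outer loop
vertex -3.536 -2.638 3.098
vertex -3.956 -1.58 3.506
vertex -4.107 -2.523 2.212
endloop
endfacet
facet normal -0.347 0.875 0.338
outer loop
vertex -4.527 -1.465 2.621
vertex -3.956 -1.58 3.506
vertex -3.644 -0.922 2.122
endloop
endfacet
facet normal 0.768 0.472 -0.433
outer loop
vertex -3.073 -1.037 3.008
vertex -2.653 -2.095 2.599
vertex -3.644 -0.922 2.122
endloop
endfacet
facet normal -0.348 0.875 0.338
outer loop
vertex -3.644 -0.922 2.122
vertex -3.956 -1.58 3.506
vertex -3.073 -1.037 3.008
endloop
endfacet
facet normal 0.539 -0.109 0.835
outer loop
vertex -3.073 -1.037 3.008
vertex -3.536 -2.638 3.098
vertex -2.653 -2.095 2.599
endloop
endfacet
facet normal 0.538 -0.109 0.836
outer loop
vertex -3.956 -1.58 3.506
vertex -3.536 -2.638 3.098
vertex -3.073 -1.037 3.008
endloop
endfacet

endsolid


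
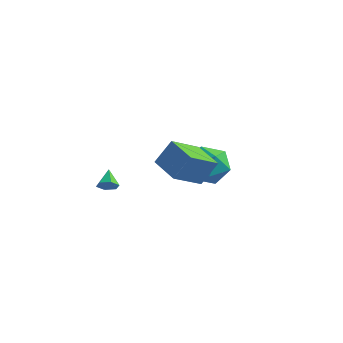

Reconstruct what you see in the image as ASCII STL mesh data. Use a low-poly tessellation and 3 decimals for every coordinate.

solid 
facet normal -0.820 0.557 0.133
outer loop
vertex -1.17 -1.083 2.871
vertex -0.381 0.333 1.804
vertex -1.767 -1.67 1.65
endloop
endfacet
facet normal -0.407 -0.729 0.550
outer loop
vertex -0.439 -2.573 1.436
vertex -1.17 -1.083 2.871
vertex -1.767 -1.67 1.65
endloop
endfacet
facet normal -0.820 0.557 0.133
outer loop
vertex -1.767 -1.67 1.65
vertex -0.381 0.333 1.804
vertex -0.978 -0.255 0.584
endloop
endfacet
facet normal -0.403 -0.397 -0.825
outer loop
vertex -0.978 -0.255 0.584
vertex -0.439 -2.573 1.436
vertex -1.767 -1.67 1.65
endloop
endfacet
facet normal 0.403 0.397 0.825
outer loop
vertex -1.17 -1.083 2.871
vertex 0.947 -0.57 1.59
vertex -0.381 0.333 1.804
endloop
endfacet
facet normal -0.406 -0.729 0.550
outer loop
vertex 0.158 -1.985 2.656
vertex -1.17 -1.083 2.871
vertex -0.439 -2.573 1.436
endloop
endfacet
facet normal 0.403 0.397 0.825
outer loop
vertex 0.158 -1.985 2.656
vertex 0.947 -0.57 1.59
vertex -1.17 -1.083 2.871
endloop
endfacet
facet normal 0.407 0.729 -0.550
outer loop
vertex -0.381 0.333 1.804
vertex 0.947 -0.57 1.59
vertex -0.978 -0.255 0.584
endloop
endfacet
facet normal -0.403 -0.397 -0.825
outer loop
vertex 0.35 -1.157 0.369
vertex -0.439 -2.573 1.436
vertex -0.978 -0.255 0.584
endloop
endfacet
facet normal 0.407 0.730 -0.550
outer loop
vertex -0.978 -0.255 0.584
vertex 0.947 -0.57 1.59
vertex 0.35 -1.157 0.369
endloop
endfacet
facet normal 0.820 -0.557 -0.133
outer loop
vertex 0.35 -1.157 0.369
vertex 0.158 -1.985 2.656
vertex -0.439 -2.573 1.436
endloop
endfacet
facet normal 0.820 -0.557 -0.133
outer loop
vertex 0.947 -0.57 1.59
vertex 0.158 -1.985 2.656
vertex 0.35 -1.157 0.369
endloop
endfacet
facet normal -0.778 0.508 0.369
outer loop
vertex -1.447 4.01 -1.21
vertex -2.129 2.974 -1.222
vertex -1.462 3.266 -0.218
endloop
endfacet
facet normal -0.160 0.791 0.591
outer loop
vertex -1.447 4.01 -1.21
vertex -1.462 3.266 -0.218
vertex -0.394 3.768 -0.6
endloop
endfacet
facet normal 0.216 0.976 0.015
outer loop
vertex -1.447 4.01 -1.21
vertex -0.394 3.768 -0.6
vertex -0.401 3.788 -1.841
endloop
endfacet
facet normal -0.168 0.809 -0.564
outer loop
vertex -1.447 4.01 -1.21
vertex -0.401 3.788 -1.841
vertex -1.474 3.297 -2.225
endloop
endfacet
facet normal -0.783 0.519 -0.344
outer loop
vertex -1.447 4.01 -1.21
vertex -1.474 3.297 -2.225
vertex -2.129 2.974 -1.222
endloop
endfacet
facet normal 0.202 0.283 0.937
outer loop
vertex -0.394 3.768 -0.6
vertex -1.462 3.266 -0.218
vertex -0.426 2.583 -0.235
endloop
endfacet
facet normal -0.797 -0.173 0.579
outer loop
vertex -1.462 3.266 -0.218
vertex -2.129 2.974 -1.222
vertex -1.499 2.092 -0.619
endloop
endfacet
facet normal -0.803 -0.155 -0.575
outer loop
vertex -2.129 2.974 -1.222
vertex -1.474 3.297 -2.225
vertex -1.506 2.112 -1.86
endloop
endfacet
facet normal 0.190 0.312 -0.931
outer loop
vertex -1.474 3.297 -2.225
vertex -0.401 3.788 -1.841
vertex -0.438 2.614 -2.242
endloop
endfacet
facet normal 0.812 0.583 0.005
outer loop
vertex -0.401 3.788 -1.841
vertex -0.394 3.768 -0.6
vertex 0.229 2.906 -1.238
endloop
endfacet
facet normal 0.168 -0.809 0.564
outer loop
vertex -0.453 1.87 -1.25
vertex -0.426 2.583 -0.235
vertex -1.499 2.092 -0.619
endloop
endfacet
facet normal -0.216 -0.976 -0.015
outer loop
vertex -0.453 1.87 -1.25
vertex -1.499 2.092 -0.619
vertex -1.506 2.112 -1.86
endloop
endfacet
facet normal 0.160 -0.791 -0.591
outer loop
vertex -0.453 1.87 -1.25
vertex -1.506 2.112 -1.86
vertex -0.438 2.614 -2.242
endloop
endfacet
facet normal 0.778 -0.508 -0.369
outer loop
vertex -0.453 1.87 -1.25
vertex -0.438 2.614 -2.242
vertex 0.229 2.906 -1.238
endloop
endfacet
facet normal 0.783 -0.519 0.344
outer loop
vertex -0.453 1.87 -1.25
vertex 0.229 2.906 -1.238
vertex -0.426 2.583 -0.235
endloop
endfacet
facet normal -0.190 -0.312 0.931
outer loop
vertex -1.499 2.092 -0.619
vertex -0.426 2.583 -0.235
vertex -1.462 3.266 -0.218
endloop
endfacet
facet normal -0.812 -0.583 -0.005
outer loop
vertex -1.506 2.112 -1.86
vertex -1.499 2.092 -0.619
vertex -2.129 2.974 -1.222
endloop
endfacet
facet normal -0.202 -0.283 -0.937
outer loop
vertex -0.438 2.614 -2.242
vertex -1.506 2.112 -1.86
vertex -1.474 3.297 -2.225
endloop
endfacet
facet normal 0.797 0.173 -0.579
outer loop
vertex 0.229 2.906 -1.238
vertex -0.438 2.614 -2.242
vertex -0.401 3.788 -1.841
endloop
endfacet
facet normal 0.803 0.155 0.575
outer loop
vertex -0.426 2.583 -0.235
vertex 0.229 2.906 -1.238
vertex -0.394 3.768 -0.6
endloop
endfacet
facet normal 0.313 -0.803 -0.507
outer loop
vertex -3.013 -3.237 0.435
vertex -3.279 -3.564 0.789
vertex -3.535 -3.38 0.339
endloop
endfacet
facet normal -0.124 0.823 -0.554
outer loop
vertex -3.013 -3.237 0.435
vertex -3.535 -3.38 0.339
vertex -3.601 -2.736 1.311
endloop
endfacet
facet normal 0.313 -0.803 -0.507
outer loop
vertex -3.535 -3.38 0.339
vertex -3.279 -3.564 0.789
vertex -3.801 -3.707 0.693
endloop
endfacet
facet normal -0.874 0.376 -0.309
outer loop
vertex -3.535 -3.38 0.339
vertex -3.801 -3.707 0.693
vertex -3.601 -2.736 1.311
endloop
endfacet
facet normal 0.313 -0.804 -0.506
outer loop
vertex -3.801 -3.707 0.693
vertex -3.279 -3.564 0.789
vertex -3.544 -3.89 1.143
endloop
endfacet
facet normal -0.882 -0.110 0.459
outer loop
vertex -3.801 -3.707 0.693
vertex -3.544 -3.89 1.143
vertex -3.601 -2.736 1.311
endloop
endfacet
facet normal 0.313 -0.804 -0.506
outer loop
vertex -3.544 -3.89 1.143
vertex -3.279 -3.564 0.789
vertex -3.022 -3.748 1.24
endloop
endfacet
facet normal -0.141 -0.149 0.979
outer loop
vertex -3.544 -3.89 1.143
vertex -3.022 -3.748 1.24
vertex -3.601 -2.736 1.311
endloop
endfacet
facet normal 0.314 -0.803 -0.506
outer loop
vertex -3.022 -3.748 1.24
vertex -3.279 -3.564 0.789
vertex -2.756 -3.421 0.886
endloop
endfacet
facet normal 0.611 0.298 0.734
outer loop
vertex -3.022 -3.748 1.24
vertex -2.756 -3.421 0.886
vertex -3.601 -2.736 1.311
endloop
endfacet
facet normal 0.314 -0.803 -0.506
outer loop
vertex -2.756 -3.421 0.886
vertex -3.279 -3.564 0.789
vertex -3.013 -3.237 0.435
endloop
endfacet
facet normal 0.619 0.784 -0.033
outer loop
vertex -2.756 -3.421 0.886
vertex -3.013 -3.237 0.435
vertex -3.601 -2.736 1.311
endloop
endfacet

endsolid


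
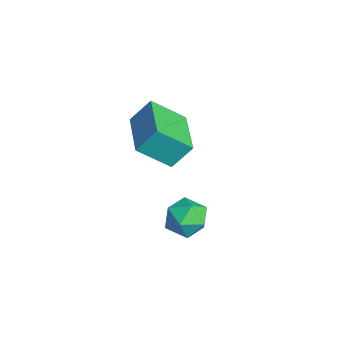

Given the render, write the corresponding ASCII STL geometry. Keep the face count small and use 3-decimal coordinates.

solid 
facet normal -0.977 0.193 -0.084
outer loop
vertex -1.597 -1.99 -0.743
vertex -1.525 -1.224 0.178
vertex -1.269 -0.782 -1.772
endloop
endfacet
facet normal -0.059 -0.638 -0.768
outer loop
vertex 0.725 -1.176 -1.598
vertex -1.597 -1.99 -0.743
vertex -1.269 -0.782 -1.772
endloop
endfacet
facet normal -0.978 0.193 -0.085
outer loop
vertex -1.269 -0.782 -1.772
vertex -1.525 -1.224 0.178
vertex -1.198 -0.016 -0.85
endloop
endfacet
facet normal 0.203 0.745 -0.635
outer loop
vertex -1.198 -0.016 -0.85
vertex 0.725 -1.176 -1.598
vertex -1.269 -0.782 -1.772
endloop
endfacet
facet normal -0.203 -0.745 0.635
outer loop
vertex -1.597 -1.99 -0.743
vertex 0.469 -1.618 0.352
vertex -1.525 -1.224 0.178
endloop
endfacet
facet normal -0.059 -0.638 -0.768
outer loop
vertex 0.398 -2.384 -0.57
vertex -1.597 -1.99 -0.743
vertex 0.725 -1.176 -1.598
endloop
endfacet
facet normal -0.202 -0.746 0.635
outer loop
vertex 0.398 -2.384 -0.57
vertex 0.469 -1.618 0.352
vertex -1.597 -1.99 -0.743
endloop
endfacet
facet normal 0.059 0.638 0.768
outer loop
vertex -1.525 -1.224 0.178
vertex 0.469 -1.618 0.352
vertex -1.198 -0.016 -0.85
endloop
endfacet
facet normal 0.202 0.745 -0.636
outer loop
vertex 0.797 -0.41 -0.677
vertex 0.725 -1.176 -1.598
vertex -1.198 -0.016 -0.85
endloop
endfacet
facet normal 0.059 0.638 0.768
outer loop
vertex -1.198 -0.016 -0.85
vertex 0.469 -1.618 0.352
vertex 0.797 -0.41 -0.677
endloop
endfacet
facet normal 0.978 -0.193 0.084
outer loop
vertex 0.797 -0.41 -0.677
vertex 0.398 -2.384 -0.57
vertex 0.725 -1.176 -1.598
endloop
endfacet
facet normal 0.978 -0.193 0.085
outer loop
vertex 0.469 -1.618 0.352
vertex 0.398 -2.384 -0.57
vertex 0.797 -0.41 -0.677
endloop
endfacet
facet normal -0.696 0.692 0.192
outer loop
vertex 2.911 -1.158 -1.99
vertex 2.881 -1.413 -1.178
vertex 3.425 -0.801 -1.412
endloop
endfacet
facet normal -0.259 0.908 -0.331
outer loop
vertex 2.911 -1.158 -1.99
vertex 3.425 -0.801 -1.412
vertex 3.725 -0.997 -2.185
endloop
endfacet
facet normal -0.290 0.427 -0.856
outer loop
vertex 2.911 -1.158 -1.99
vertex 3.725 -0.997 -2.185
vertex 3.365 -1.73 -2.429
endloop
endfacet
facet normal -0.746 -0.085 -0.660
outer loop
vertex 2.911 -1.158 -1.99
vertex 3.365 -1.73 -2.429
vertex 2.843 -1.987 -1.806
endloop
endfacet
facet normal -0.997 0.079 -0.012
outer loop
vertex 2.911 -1.158 -1.99
vertex 2.843 -1.987 -1.806
vertex 2.881 -1.413 -1.178
endloop
endfacet
facet normal 0.407 0.910 -0.073
outer loop
vertex 3.725 -0.997 -2.185
vertex 3.425 -0.801 -1.412
vertex 4.197 -1.153 -1.494
endloop
endfacet
facet normal -0.300 0.562 0.771
outer loop
vertex 3.425 -0.801 -1.412
vertex 2.881 -1.413 -1.178
vertex 3.675 -1.41 -0.871
endloop
endfacet
facet normal -0.788 -0.430 0.441
outer loop
vertex 2.881 -1.413 -1.178
vertex 2.843 -1.987 -1.806
vertex 3.315 -2.143 -1.115
endloop
endfacet
facet normal -0.382 -0.696 -0.607
outer loop
vertex 2.843 -1.987 -1.806
vertex 3.365 -1.73 -2.429
vertex 3.615 -2.339 -1.888
endloop
endfacet
facet normal 0.357 0.132 -0.925
outer loop
vertex 3.365 -1.73 -2.429
vertex 3.725 -0.997 -2.185
vertex 4.159 -1.727 -2.122
endloop
endfacet
facet normal 0.746 0.085 0.660
outer loop
vertex 4.129 -1.982 -1.31
vertex 4.197 -1.153 -1.494
vertex 3.675 -1.41 -0.871
endloop
endfacet
facet normal 0.290 -0.427 0.856
outer loop
vertex 4.129 -1.982 -1.31
vertex 3.675 -1.41 -0.871
vertex 3.315 -2.143 -1.115
endloop
endfacet
facet normal 0.259 -0.908 0.331
outer loop
vertex 4.129 -1.982 -1.31
vertex 3.315 -2.143 -1.115
vertex 3.615 -2.339 -1.888
endloop
endfacet
facet normal 0.696 -0.692 -0.192
outer loop
vertex 4.129 -1.982 -1.31
vertex 3.615 -2.339 -1.888
vertex 4.159 -1.727 -2.122
endloop
endfacet
facet normal 0.997 -0.079 0.012
outer loop
vertex 4.129 -1.982 -1.31
vertex 4.159 -1.727 -2.122
vertex 4.197 -1.153 -1.494
endloop
endfacet
facet normal 0.382 0.696 0.607
outer loop
vertex 3.675 -1.41 -0.871
vertex 4.197 -1.153 -1.494
vertex 3.425 -0.801 -1.412
endloop
endfacet
facet normal -0.357 -0.132 0.925
outer loop
vertex 3.315 -2.143 -1.115
vertex 3.675 -1.41 -0.871
vertex 2.881 -1.413 -1.178
endloop
endfacet
facet normal -0.407 -0.910 0.073
outer loop
vertex 3.615 -2.339 -1.888
vertex 3.315 -2.143 -1.115
vertex 2.843 -1.987 -1.806
endloop
endfacet
facet normal 0.300 -0.562 -0.771
outer loop
vertex 4.159 -1.727 -2.122
vertex 3.615 -2.339 -1.888
vertex 3.365 -1.73 -2.429
endloop
endfacet
facet normal 0.788 0.430 -0.441
outer loop
vertex 4.197 -1.153 -1.494
vertex 4.159 -1.727 -2.122
vertex 3.725 -0.997 -2.185
endloop
endfacet

endsolid


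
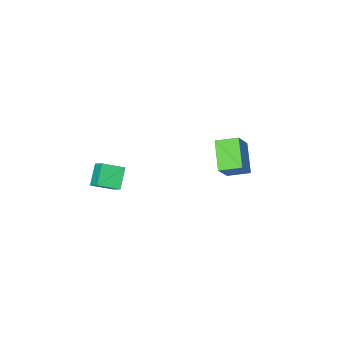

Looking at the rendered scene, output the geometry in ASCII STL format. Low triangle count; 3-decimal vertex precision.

solid 
facet normal -0.548 -0.417 0.725
outer loop
vertex 3.568 -4.297 -1.704
vertex 3.686 -3.547 -1.184
vertex 2.568 -3.811 -2.18
endloop
endfacet
facet normal -0.127 -0.815 -0.565
outer loop
vertex 3.274 -3.273 -3.116
vertex 3.568 -4.297 -1.704
vertex 2.568 -3.811 -2.18
endloop
endfacet
facet normal -0.548 -0.417 0.725
outer loop
vertex 2.568 -3.811 -2.18
vertex 3.686 -3.547 -1.184
vertex 2.685 -3.06 -1.66
endloop
endfacet
facet normal -0.827 0.401 -0.393
outer loop
vertex 2.685 -3.06 -1.66
vertex 3.274 -3.273 -3.116
vertex 2.568 -3.811 -2.18
endloop
endfacet
facet normal 0.827 -0.402 0.393
outer loop
vertex 3.568 -4.297 -1.704
vertex 4.392 -3.009 -2.12
vertex 3.686 -3.547 -1.184
endloop
endfacet
facet normal -0.128 -0.815 -0.565
outer loop
vertex 4.275 -3.76 -2.64
vertex 3.568 -4.297 -1.704
vertex 3.274 -3.273 -3.116
endloop
endfacet
facet normal 0.827 -0.402 0.394
outer loop
vertex 4.275 -3.76 -2.64
vertex 4.392 -3.009 -2.12
vertex 3.568 -4.297 -1.704
endloop
endfacet
facet normal 0.128 0.815 0.565
outer loop
vertex 3.686 -3.547 -1.184
vertex 4.392 -3.009 -2.12
vertex 2.685 -3.06 -1.66
endloop
endfacet
facet normal -0.827 0.403 -0.393
outer loop
vertex 3.392 -2.523 -2.596
vertex 3.274 -3.273 -3.116
vertex 2.685 -3.06 -1.66
endloop
endfacet
facet normal 0.128 0.816 0.564
outer loop
vertex 2.685 -3.06 -1.66
vertex 4.392 -3.009 -2.12
vertex 3.392 -2.523 -2.596
endloop
endfacet
facet normal 0.548 0.417 -0.725
outer loop
vertex 3.392 -2.523 -2.596
vertex 4.275 -3.76 -2.64
vertex 3.274 -3.273 -3.116
endloop
endfacet
facet normal 0.548 0.417 -0.725
outer loop
vertex 4.392 -3.009 -2.12
vertex 4.275 -3.76 -2.64
vertex 3.392 -2.523 -2.596
endloop
endfacet
facet normal -0.417 -0.659 0.626
outer loop
vertex -1.94 -1.977 -1.184
vertex -2.747 -1.143 -0.843
vertex -2.895 -2.443 -2.312
endloop
endfacet
facet normal 0.668 -0.689 -0.281
outer loop
vertex -2.133 -1.237 -3.457
vertex -1.94 -1.977 -1.184
vertex -2.895 -2.443 -2.312
endloop
endfacet
facet normal -0.417 -0.660 0.626
outer loop
vertex -2.895 -2.443 -2.312
vertex -2.747 -1.143 -0.843
vertex -3.703 -1.609 -1.971
endloop
endfacet
facet normal -0.617 -0.301 -0.727
outer loop
vertex -3.703 -1.609 -1.971
vertex -2.133 -1.237 -3.457
vertex -2.895 -2.443 -2.312
endloop
endfacet
facet normal 0.617 0.300 0.727
outer loop
vertex -1.94 -1.977 -1.184
vertex -1.985 0.063 -1.988
vertex -2.747 -1.143 -0.843
endloop
endfacet
facet normal 0.668 -0.689 -0.281
outer loop
vertex -1.177 -0.771 -2.329
vertex -1.94 -1.977 -1.184
vertex -2.133 -1.237 -3.457
endloop
endfacet
facet normal 0.617 0.300 0.727
outer loop
vertex -1.177 -0.771 -2.329
vertex -1.985 0.063 -1.988
vertex -1.94 -1.977 -1.184
endloop
endfacet
facet normal -0.668 0.689 0.281
outer loop
vertex -2.747 -1.143 -0.843
vertex -1.985 0.063 -1.988
vertex -3.703 -1.609 -1.971
endloop
endfacet
facet normal -0.617 -0.300 -0.727
outer loop
vertex -2.94 -0.403 -3.116
vertex -2.133 -1.237 -3.457
vertex -3.703 -1.609 -1.971
endloop
endfacet
facet normal -0.668 0.689 0.281
outer loop
vertex -3.703 -1.609 -1.971
vertex -1.985 0.063 -1.988
vertex -2.94 -0.403 -3.116
endloop
endfacet
facet normal 0.417 0.659 -0.626
outer loop
vertex -2.94 -0.403 -3.116
vertex -1.177 -0.771 -2.329
vertex -2.133 -1.237 -3.457
endloop
endfacet
facet normal 0.417 0.660 -0.625
outer loop
vertex -1.985 0.063 -1.988
vertex -1.177 -0.771 -2.329
vertex -2.94 -0.403 -3.116
endloop
endfacet

endsolid


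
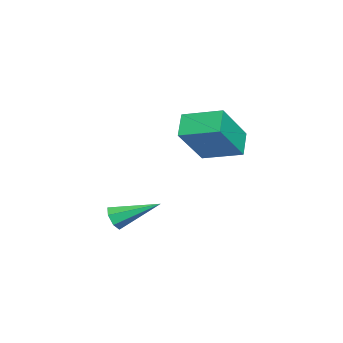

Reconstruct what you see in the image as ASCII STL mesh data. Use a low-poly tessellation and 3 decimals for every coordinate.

solid 
facet normal 0.062 -0.901 -0.430
outer loop
vertex -1.283 -1.051 -2.974
vertex -1.734 -0.934 -3.284
vertex -1.195 -0.84 -3.403
endloop
endfacet
facet normal 0.930 0.216 0.297
outer loop
vertex -1.283 -1.051 -2.974
vertex -1.195 -0.84 -3.403
vertex -1.846 0.714 -2.496
endloop
endfacet
facet normal 0.062 -0.901 -0.430
outer loop
vertex -1.195 -0.84 -3.403
vertex -1.734 -0.934 -3.284
vertex -1.513 -0.7 -3.742
endloop
endfacet
facet normal 0.710 0.553 -0.437
outer loop
vertex -1.195 -0.84 -3.403
vertex -1.513 -0.7 -3.742
vertex -1.846 0.714 -2.496
endloop
endfacet
facet normal 0.061 -0.900 -0.431
outer loop
vertex -1.513 -0.7 -3.742
vertex -1.734 -0.934 -3.284
vertex -1.997 -0.735 -3.737
endloop
endfacet
facet normal -0.055 0.653 -0.756
outer loop
vertex -1.513 -0.7 -3.742
vertex -1.997 -0.735 -3.737
vertex -1.846 0.714 -2.496
endloop
endfacet
facet normal 0.060 -0.901 -0.431
outer loop
vertex -1.997 -0.735 -3.737
vertex -1.734 -0.934 -3.284
vertex -2.283 -0.92 -3.39
endloop
endfacet
facet normal -0.794 0.441 -0.419
outer loop
vertex -1.997 -0.735 -3.737
vertex -2.283 -0.92 -3.39
vertex -1.846 0.714 -2.496
endloop
endfacet
facet normal 0.060 -0.900 -0.432
outer loop
vertex -2.283 -0.92 -3.39
vertex -1.734 -0.934 -3.284
vertex -2.156 -1.116 -2.964
endloop
endfacet
facet normal -0.945 0.079 0.318
outer loop
vertex -2.283 -0.92 -3.39
vertex -2.156 -1.116 -2.964
vertex -1.846 0.714 -2.496
endloop
endfacet
facet normal 0.062 -0.900 -0.431
outer loop
vertex -2.156 -1.116 -2.964
vertex -1.734 -0.934 -3.284
vertex -1.71 -1.174 -2.779
endloop
endfacet
facet normal -0.396 -0.164 0.903
outer loop
vertex -2.156 -1.116 -2.964
vertex -1.71 -1.174 -2.779
vertex -1.846 0.714 -2.496
endloop
endfacet
facet normal 0.063 -0.900 -0.431
outer loop
vertex -1.71 -1.174 -2.779
vertex -1.734 -0.934 -3.284
vertex -1.283 -1.051 -2.974
endloop
endfacet
facet normal 0.437 -0.102 0.893
outer loop
vertex -1.71 -1.174 -2.779
vertex -1.283 -1.051 -2.974
vertex -1.846 0.714 -2.496
endloop
endfacet
facet normal -0.749 -0.040 0.662
outer loop
vertex -2.068 1.417 1.777
vertex -1.822 2.934 2.147
vertex -3.421 2.002 0.281
endloop
endfacet
facet normal -0.156 -0.960 -0.234
outer loop
vertex -2.598 2.046 -0.447
vertex -2.068 1.417 1.777
vertex -3.421 2.002 0.281
endloop
endfacet
facet normal -0.749 -0.041 0.662
outer loop
vertex -3.421 2.002 0.281
vertex -1.822 2.934 2.147
vertex -3.176 3.518 0.651
endloop
endfacet
facet normal -0.645 0.278 -0.712
outer loop
vertex -3.176 3.518 0.651
vertex -2.598 2.046 -0.447
vertex -3.421 2.002 0.281
endloop
endfacet
facet normal 0.645 -0.278 0.712
outer loop
vertex -2.068 1.417 1.777
vertex -0.999 2.978 1.419
vertex -1.822 2.934 2.147
endloop
endfacet
facet normal -0.155 -0.960 -0.235
outer loop
vertex -1.244 1.462 1.049
vertex -2.068 1.417 1.777
vertex -2.598 2.046 -0.447
endloop
endfacet
facet normal 0.644 -0.278 0.712
outer loop
vertex -1.244 1.462 1.049
vertex -0.999 2.978 1.419
vertex -2.068 1.417 1.777
endloop
endfacet
facet normal 0.156 0.960 0.234
outer loop
vertex -1.822 2.934 2.147
vertex -0.999 2.978 1.419
vertex -3.176 3.518 0.651
endloop
endfacet
facet normal -0.644 0.278 -0.712
outer loop
vertex -2.352 3.563 -0.077
vertex -2.598 2.046 -0.447
vertex -3.176 3.518 0.651
endloop
endfacet
facet normal 0.155 0.960 0.235
outer loop
vertex -3.176 3.518 0.651
vertex -0.999 2.978 1.419
vertex -2.352 3.563 -0.077
endloop
endfacet
facet normal 0.749 0.040 -0.662
outer loop
vertex -2.352 3.563 -0.077
vertex -1.244 1.462 1.049
vertex -2.598 2.046 -0.447
endloop
endfacet
facet normal 0.749 0.040 -0.661
outer loop
vertex -0.999 2.978 1.419
vertex -1.244 1.462 1.049
vertex -2.352 3.563 -0.077
endloop
endfacet

endsolid


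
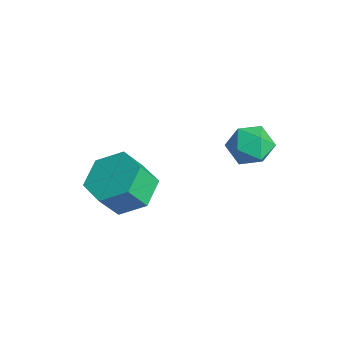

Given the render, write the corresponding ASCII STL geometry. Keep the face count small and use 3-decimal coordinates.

solid 
facet normal -0.077 0.550 -0.832
outer loop
vertex 1.398 -1.757 -2.745
vertex 0.753 -1.094 -2.247
vertex 1.79 -0.928 -2.233
endloop
endfacet
facet normal 0.925 -0.273 -0.266
outer loop
vertex 1.398 -1.757 -2.745
vertex 1.79 -0.928 -2.233
vertex 1.492 -2.428 -1.731
endloop
endfacet
facet normal 0.925 -0.272 -0.265
outer loop
vertex 1.492 -2.428 -1.731
vertex 1.79 -0.928 -2.233
vertex 1.883 -1.6 -1.218
endloop
endfacet
facet normal 0.076 -0.551 0.831
outer loop
vertex 1.492 -2.428 -1.731
vertex 1.883 -1.6 -1.218
vertex 0.847 -1.766 -1.233
endloop
endfacet
facet normal -0.077 0.550 -0.831
outer loop
vertex 1.79 -0.928 -2.233
vertex 0.753 -1.094 -2.247
vertex 1.145 -0.266 -1.735
endloop
endfacet
facet normal 0.785 0.547 0.290
outer loop
vertex 1.79 -0.928 -2.233
vertex 1.145 -0.266 -1.735
vertex 1.883 -1.6 -1.218
endloop
endfacet
facet normal 0.786 0.547 0.289
outer loop
vertex 1.883 -1.6 -1.218
vertex 1.145 -0.266 -1.735
vertex 1.239 -0.937 -0.721
endloop
endfacet
facet normal 0.076 -0.550 0.832
outer loop
vertex 1.883 -1.6 -1.218
vertex 1.239 -0.937 -0.721
vertex 0.847 -1.766 -1.233
endloop
endfacet
facet normal -0.077 0.550 -0.831
outer loop
vertex 1.145 -0.266 -1.735
vertex 0.753 -1.094 -2.247
vertex 0.108 -0.432 -1.749
endloop
endfacet
facet normal -0.139 0.820 0.555
outer loop
vertex 1.145 -0.266 -1.735
vertex 0.108 -0.432 -1.749
vertex 1.239 -0.937 -0.721
endloop
endfacet
facet normal -0.139 0.820 0.555
outer loop
vertex 1.239 -0.937 -0.721
vertex 0.108 -0.432 -1.749
vertex 0.202 -1.103 -0.735
endloop
endfacet
facet normal 0.077 -0.550 0.832
outer loop
vertex 1.239 -0.937 -0.721
vertex 0.202 -1.103 -0.735
vertex 0.847 -1.766 -1.233
endloop
endfacet
facet normal -0.076 0.551 -0.831
outer loop
vertex 0.108 -0.432 -1.749
vertex 0.753 -1.094 -2.247
vertex -0.283 -1.26 -2.262
endloop
endfacet
facet normal -0.925 0.272 0.266
outer loop
vertex 0.108 -0.432 -1.749
vertex -0.283 -1.26 -2.262
vertex 0.202 -1.103 -0.735
endloop
endfacet
facet normal -0.925 0.273 0.266
outer loop
vertex 0.202 -1.103 -0.735
vertex -0.283 -1.26 -2.262
vertex -0.19 -1.932 -1.247
endloop
endfacet
facet normal 0.077 -0.550 0.832
outer loop
vertex 0.202 -1.103 -0.735
vertex -0.19 -1.932 -1.247
vertex 0.847 -1.766 -1.233
endloop
endfacet
facet normal -0.076 0.550 -0.832
outer loop
vertex -0.283 -1.26 -2.262
vertex 0.753 -1.094 -2.247
vertex 0.361 -1.923 -2.759
endloop
endfacet
facet normal -0.786 -0.546 -0.290
outer loop
vertex -0.283 -1.26 -2.262
vertex 0.361 -1.923 -2.759
vertex -0.19 -1.932 -1.247
endloop
endfacet
facet normal -0.785 -0.547 -0.289
outer loop
vertex -0.19 -1.932 -1.247
vertex 0.361 -1.923 -2.759
vertex 0.455 -2.594 -1.745
endloop
endfacet
facet normal 0.077 -0.550 0.831
outer loop
vertex -0.19 -1.932 -1.247
vertex 0.455 -2.594 -1.745
vertex 0.847 -1.766 -1.233
endloop
endfacet
facet normal -0.077 0.550 -0.832
outer loop
vertex 0.361 -1.923 -2.759
vertex 0.753 -1.094 -2.247
vertex 1.398 -1.757 -2.745
endloop
endfacet
facet normal 0.139 -0.820 -0.555
outer loop
vertex 0.361 -1.923 -2.759
vertex 1.398 -1.757 -2.745
vertex 0.455 -2.594 -1.745
endloop
endfacet
facet normal 0.139 -0.820 -0.555
outer loop
vertex 0.455 -2.594 -1.745
vertex 1.398 -1.757 -2.745
vertex 1.492 -2.428 -1.731
endloop
endfacet
facet normal 0.077 -0.550 0.831
outer loop
vertex 0.455 -2.594 -1.745
vertex 1.492 -2.428 -1.731
vertex 0.847 -1.766 -1.233
endloop
endfacet
facet normal -0.090 0.182 0.979
outer loop
vertex 2.851 2.48 1.508
vertex 2.879 1.664 1.662
vertex 3.581 2.108 1.644
endloop
endfacet
facet normal 0.245 0.719 0.650
outer loop
vertex 2.851 2.48 1.508
vertex 3.581 2.108 1.644
vertex 3.51 2.676 1.043
endloop
endfacet
facet normal -0.188 0.972 0.143
outer loop
vertex 2.851 2.48 1.508
vertex 3.51 2.676 1.043
vertex 2.764 2.584 0.689
endloop
endfacet
facet normal -0.791 0.590 0.159
outer loop
vertex 2.851 2.48 1.508
vertex 2.764 2.584 0.689
vertex 2.374 1.958 1.071
endloop
endfacet
facet normal -0.731 0.102 0.675
outer loop
vertex 2.851 2.48 1.508
vertex 2.374 1.958 1.071
vertex 2.879 1.664 1.662
endloop
endfacet
facet normal 0.826 0.455 0.332
outer loop
vertex 3.51 2.676 1.043
vertex 3.581 2.108 1.644
vertex 3.946 1.982 0.909
endloop
endfacet
facet normal 0.285 -0.415 0.864
outer loop
vertex 3.581 2.108 1.644
vertex 2.879 1.664 1.662
vertex 3.556 1.356 1.291
endloop
endfacet
facet normal -0.752 -0.544 0.372
outer loop
vertex 2.879 1.664 1.662
vertex 2.374 1.958 1.071
vertex 2.81 1.264 0.937
endloop
endfacet
facet normal -0.851 0.246 -0.465
outer loop
vertex 2.374 1.958 1.071
vertex 2.764 2.584 0.689
vertex 2.739 1.832 0.336
endloop
endfacet
facet normal 0.125 0.864 -0.488
outer loop
vertex 2.764 2.584 0.689
vertex 3.51 2.676 1.043
vertex 3.441 2.276 0.318
endloop
endfacet
facet normal 0.791 -0.590 -0.159
outer loop
vertex 3.469 1.46 0.472
vertex 3.946 1.982 0.909
vertex 3.556 1.356 1.291
endloop
endfacet
facet normal 0.188 -0.972 -0.143
outer loop
vertex 3.469 1.46 0.472
vertex 3.556 1.356 1.291
vertex 2.81 1.264 0.937
endloop
endfacet
facet normal -0.245 -0.719 -0.650
outer loop
vertex 3.469 1.46 0.472
vertex 2.81 1.264 0.937
vertex 2.739 1.832 0.336
endloop
endfacet
facet normal 0.090 -0.182 -0.979
outer loop
vertex 3.469 1.46 0.472
vertex 2.739 1.832 0.336
vertex 3.441 2.276 0.318
endloop
endfacet
facet normal 0.731 -0.102 -0.675
outer loop
vertex 3.469 1.46 0.472
vertex 3.441 2.276 0.318
vertex 3.946 1.982 0.909
endloop
endfacet
facet normal 0.851 -0.246 0.465
outer loop
vertex 3.556 1.356 1.291
vertex 3.946 1.982 0.909
vertex 3.581 2.108 1.644
endloop
endfacet
facet normal -0.125 -0.864 0.488
outer loop
vertex 2.81 1.264 0.937
vertex 3.556 1.356 1.291
vertex 2.879 1.664 1.662
endloop
endfacet
facet normal -0.826 -0.455 -0.332
outer loop
vertex 2.739 1.832 0.336
vertex 2.81 1.264 0.937
vertex 2.374 1.958 1.071
endloop
endfacet
facet normal -0.285 0.415 -0.864
outer loop
vertex 3.441 2.276 0.318
vertex 2.739 1.832 0.336
vertex 2.764 2.584 0.689
endloop
endfacet
facet normal 0.752 0.544 -0.372
outer loop
vertex 3.946 1.982 0.909
vertex 3.441 2.276 0.318
vertex 3.51 2.676 1.043
endloop
endfacet

endsolid


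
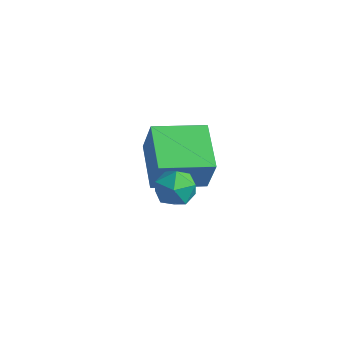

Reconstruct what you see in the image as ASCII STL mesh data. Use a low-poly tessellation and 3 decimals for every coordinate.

solid 
facet normal -0.587 -0.161 0.794
outer loop
vertex 3.035 1.079 3.716
vertex 3.32 0.429 3.795
vertex 3.614 0.99 4.126
endloop
endfacet
facet normal -0.433 0.532 0.727
outer loop
vertex 3.035 1.079 3.716
vertex 3.614 0.99 4.126
vertex 3.57 1.553 3.688
endloop
endfacet
facet normal -0.658 0.748 0.086
outer loop
vertex 3.035 1.079 3.716
vertex 3.57 1.553 3.688
vertex 3.249 1.34 3.086
endloop
endfacet
facet normal -0.951 0.189 -0.245
outer loop
vertex 3.035 1.079 3.716
vertex 3.249 1.34 3.086
vertex 3.094 0.645 3.152
endloop
endfacet
facet normal -0.907 -0.374 0.193
outer loop
vertex 3.035 1.079 3.716
vertex 3.094 0.645 3.152
vertex 3.32 0.429 3.795
endloop
endfacet
facet normal 0.278 0.603 0.748
outer loop
vertex 3.57 1.553 3.688
vertex 3.614 0.99 4.126
vertex 4.186 1.195 3.748
endloop
endfacet
facet normal 0.029 -0.519 0.854
outer loop
vertex 3.614 0.99 4.126
vertex 3.32 0.429 3.795
vertex 4.031 0.5 3.814
endloop
endfacet
facet normal -0.490 -0.864 -0.118
outer loop
vertex 3.32 0.429 3.795
vertex 3.094 0.645 3.152
vertex 3.71 0.287 3.212
endloop
endfacet
facet normal -0.562 0.047 -0.826
outer loop
vertex 3.094 0.645 3.152
vertex 3.249 1.34 3.086
vertex 3.666 0.85 2.774
endloop
endfacet
facet normal -0.087 0.953 -0.291
outer loop
vertex 3.249 1.34 3.086
vertex 3.57 1.553 3.688
vertex 3.96 1.411 3.105
endloop
endfacet
facet normal 0.951 -0.189 0.245
outer loop
vertex 4.245 0.761 3.184
vertex 4.186 1.195 3.748
vertex 4.031 0.5 3.814
endloop
endfacet
facet normal 0.658 -0.748 -0.086
outer loop
vertex 4.245 0.761 3.184
vertex 4.031 0.5 3.814
vertex 3.71 0.287 3.212
endloop
endfacet
facet normal 0.433 -0.532 -0.727
outer loop
vertex 4.245 0.761 3.184
vertex 3.71 0.287 3.212
vertex 3.666 0.85 2.774
endloop
endfacet
facet normal 0.587 0.161 -0.794
outer loop
vertex 4.245 0.761 3.184
vertex 3.666 0.85 2.774
vertex 3.96 1.411 3.105
endloop
endfacet
facet normal 0.907 0.374 -0.193
outer loop
vertex 4.245 0.761 3.184
vertex 3.96 1.411 3.105
vertex 4.186 1.195 3.748
endloop
endfacet
facet normal 0.562 -0.047 0.826
outer loop
vertex 4.031 0.5 3.814
vertex 4.186 1.195 3.748
vertex 3.614 0.99 4.126
endloop
endfacet
facet normal 0.087 -0.953 0.291
outer loop
vertex 3.71 0.287 3.212
vertex 4.031 0.5 3.814
vertex 3.32 0.429 3.795
endloop
endfacet
facet normal -0.278 -0.603 -0.748
outer loop
vertex 3.666 0.85 2.774
vertex 3.71 0.287 3.212
vertex 3.094 0.645 3.152
endloop
endfacet
facet normal -0.029 0.519 -0.854
outer loop
vertex 3.96 1.411 3.105
vertex 3.666 0.85 2.774
vertex 3.249 1.34 3.086
endloop
endfacet
facet normal 0.490 0.864 0.118
outer loop
vertex 4.186 1.195 3.748
vertex 3.96 1.411 3.105
vertex 3.57 1.553 3.688
endloop
endfacet
facet normal -0.763 0.524 0.379
outer loop
vertex -0.209 3.48 2.658
vertex 0.733 5.0 2.454
vertex -0.767 3.644 1.307
endloop
endfacet
facet normal -0.524 -0.844 0.114
outer loop
vertex 0.607 2.7 0.626
vertex -0.209 3.48 2.658
vertex -0.767 3.644 1.307
endloop
endfacet
facet normal -0.763 0.524 0.378
outer loop
vertex -0.767 3.644 1.307
vertex 0.733 5.0 2.454
vertex 0.176 5.164 1.103
endloop
endfacet
facet normal -0.379 0.112 -0.919
outer loop
vertex 0.176 5.164 1.103
vertex 0.607 2.7 0.626
vertex -0.767 3.644 1.307
endloop
endfacet
facet normal 0.379 -0.111 0.919
outer loop
vertex -0.209 3.48 2.658
vertex 2.107 4.056 1.773
vertex 0.733 5.0 2.454
endloop
endfacet
facet normal -0.524 -0.844 0.114
outer loop
vertex 1.164 2.536 1.977
vertex -0.209 3.48 2.658
vertex 0.607 2.7 0.626
endloop
endfacet
facet normal 0.379 -0.112 0.919
outer loop
vertex 1.164 2.536 1.977
vertex 2.107 4.056 1.773
vertex -0.209 3.48 2.658
endloop
endfacet
facet normal 0.524 0.844 -0.113
outer loop
vertex 0.733 5.0 2.454
vertex 2.107 4.056 1.773
vertex 0.176 5.164 1.103
endloop
endfacet
facet normal -0.379 0.112 -0.919
outer loop
vertex 1.549 4.22 0.422
vertex 0.607 2.7 0.626
vertex 0.176 5.164 1.103
endloop
endfacet
facet normal 0.524 0.844 -0.114
outer loop
vertex 0.176 5.164 1.103
vertex 2.107 4.056 1.773
vertex 1.549 4.22 0.422
endloop
endfacet
facet normal 0.763 -0.524 -0.378
outer loop
vertex 1.549 4.22 0.422
vertex 1.164 2.536 1.977
vertex 0.607 2.7 0.626
endloop
endfacet
facet normal 0.763 -0.524 -0.379
outer loop
vertex 2.107 4.056 1.773
vertex 1.164 2.536 1.977
vertex 1.549 4.22 0.422
endloop
endfacet

endsolid
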